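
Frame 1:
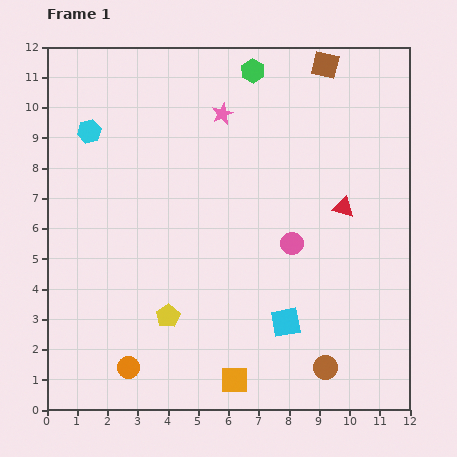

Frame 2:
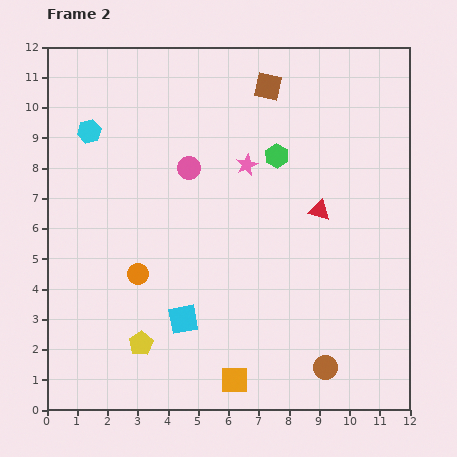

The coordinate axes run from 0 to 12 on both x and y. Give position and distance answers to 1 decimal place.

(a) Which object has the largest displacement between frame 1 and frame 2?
the pink circle

(moved 4.2; next 3.4)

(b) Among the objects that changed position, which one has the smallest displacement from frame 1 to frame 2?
the red triangle

(moved 0.8)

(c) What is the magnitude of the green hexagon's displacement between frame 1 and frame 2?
2.9

The green hexagon moved from (6.8, 11.2) to (7.6, 8.4), a distance of √(0.8² + 2.8²) ≈ 2.9.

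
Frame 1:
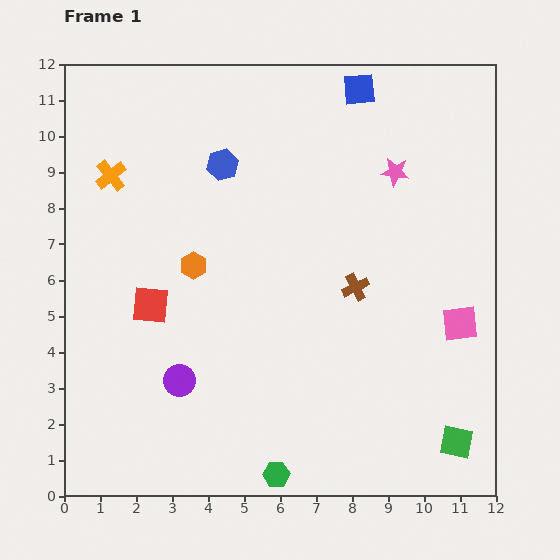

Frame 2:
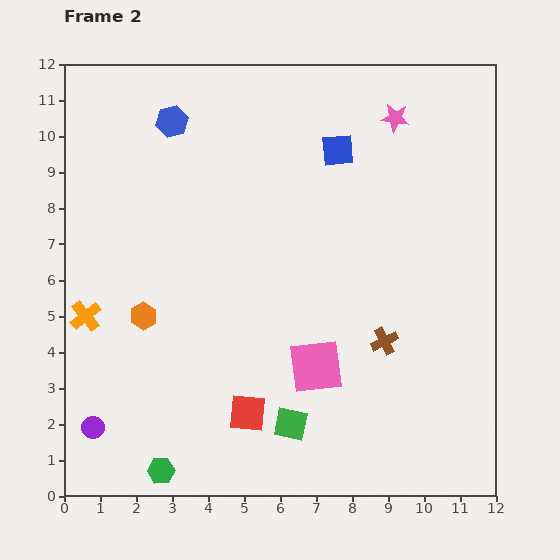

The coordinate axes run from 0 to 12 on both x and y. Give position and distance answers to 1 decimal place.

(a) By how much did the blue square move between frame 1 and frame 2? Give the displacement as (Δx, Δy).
(-0.6, -1.7)

The blue square was at (8.2, 11.3) in frame 1 and (7.6, 9.6) in frame 2.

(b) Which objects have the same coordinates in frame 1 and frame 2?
none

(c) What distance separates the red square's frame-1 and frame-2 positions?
4.0

The red square moved from (2.4, 5.3) to (5.1, 2.3), a distance of √(2.7² + 3.0²) ≈ 4.0.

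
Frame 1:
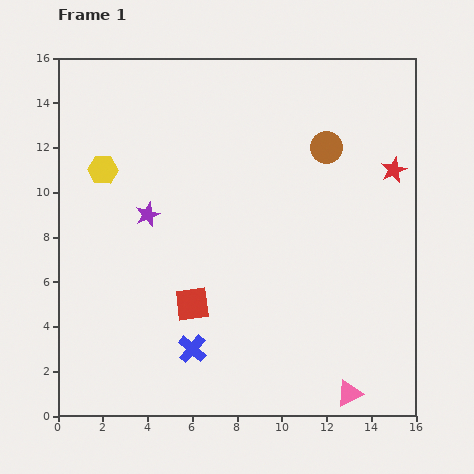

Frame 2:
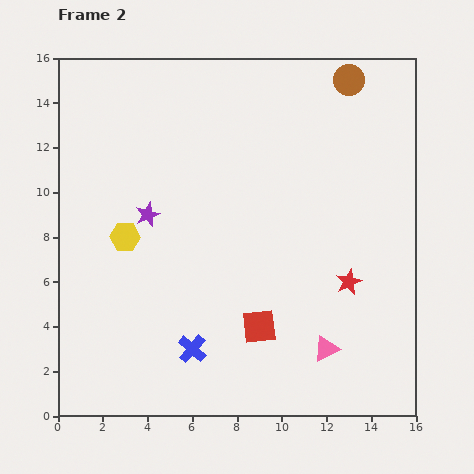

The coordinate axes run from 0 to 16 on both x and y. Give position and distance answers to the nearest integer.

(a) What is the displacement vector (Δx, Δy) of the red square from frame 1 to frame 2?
(3, -1)

The red square was at (6, 5) in frame 1 and (9, 4) in frame 2.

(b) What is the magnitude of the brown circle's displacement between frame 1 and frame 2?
3

The brown circle moved from (12, 12) to (13, 15), a distance of √(1² + 3²) ≈ 3.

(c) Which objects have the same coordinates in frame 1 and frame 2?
the purple star, the blue cross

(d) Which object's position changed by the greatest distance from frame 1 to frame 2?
the red star

(moved 5; next 3)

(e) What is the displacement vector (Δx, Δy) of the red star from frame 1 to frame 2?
(-2, -5)

The red star was at (15, 11) in frame 1 and (13, 6) in frame 2.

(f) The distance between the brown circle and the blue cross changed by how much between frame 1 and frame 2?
+3

Distance in frame 1: 11. Distance in frame 2: 14.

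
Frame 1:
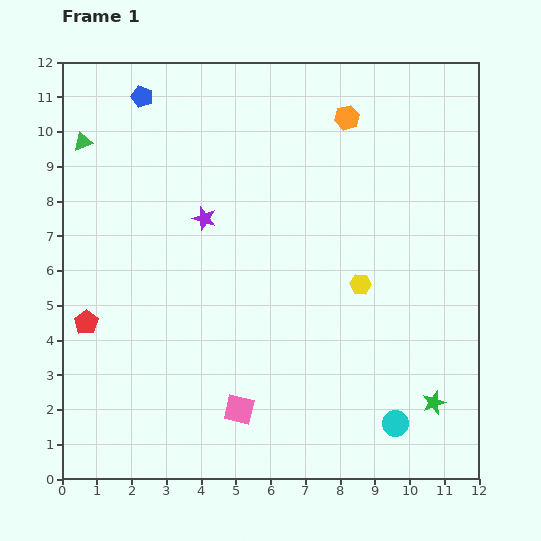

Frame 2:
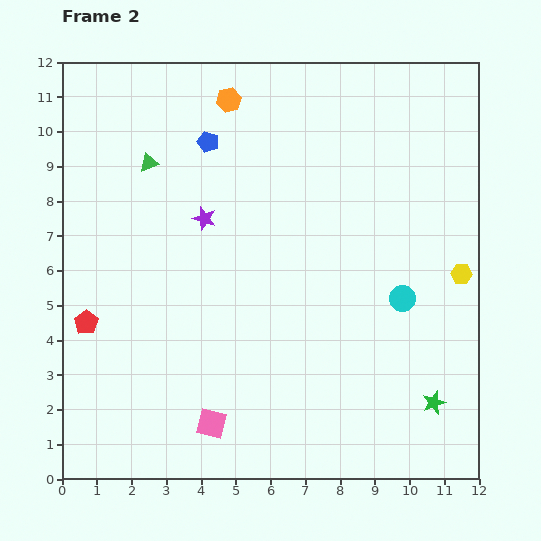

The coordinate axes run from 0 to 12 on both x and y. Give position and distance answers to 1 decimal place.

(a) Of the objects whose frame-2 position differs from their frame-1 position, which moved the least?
the pink square

(moved 0.9)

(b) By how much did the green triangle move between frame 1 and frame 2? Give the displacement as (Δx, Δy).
(1.9, -0.6)

The green triangle was at (0.6, 9.7) in frame 1 and (2.5, 9.1) in frame 2.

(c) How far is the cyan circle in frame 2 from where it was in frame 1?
3.6

The cyan circle moved from (9.6, 1.6) to (9.8, 5.2), a distance of √(0.2² + 3.6²) ≈ 3.6.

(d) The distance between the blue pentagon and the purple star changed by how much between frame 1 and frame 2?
-1.7

Distance in frame 1: 3.9. Distance in frame 2: 2.2.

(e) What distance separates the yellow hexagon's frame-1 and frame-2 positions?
2.9

The yellow hexagon moved from (8.6, 5.6) to (11.5, 5.9), a distance of √(2.9² + 0.3²) ≈ 2.9.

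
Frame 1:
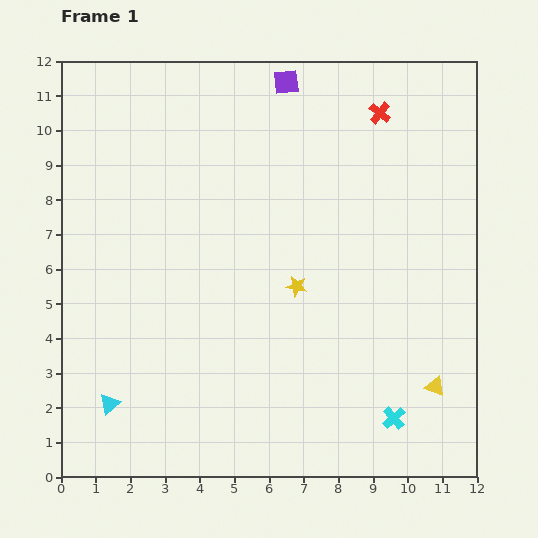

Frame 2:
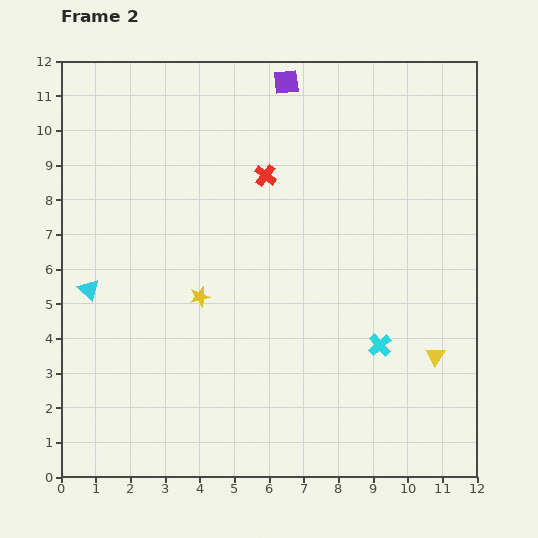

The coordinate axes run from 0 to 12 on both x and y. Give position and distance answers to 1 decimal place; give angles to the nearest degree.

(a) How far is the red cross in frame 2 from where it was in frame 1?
3.8

The red cross moved from (9.2, 10.5) to (5.9, 8.7), a distance of √(3.3² + 1.8²) ≈ 3.8.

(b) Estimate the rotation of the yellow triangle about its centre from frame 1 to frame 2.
43° clockwise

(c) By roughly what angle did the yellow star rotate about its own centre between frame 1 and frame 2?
24° counter-clockwise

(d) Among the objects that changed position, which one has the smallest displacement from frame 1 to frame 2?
the yellow triangle

(moved 0.9)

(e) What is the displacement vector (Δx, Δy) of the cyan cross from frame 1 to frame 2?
(-0.4, 2.1)

The cyan cross was at (9.6, 1.7) in frame 1 and (9.2, 3.8) in frame 2.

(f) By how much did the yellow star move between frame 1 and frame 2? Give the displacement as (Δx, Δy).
(-2.8, -0.3)

The yellow star was at (6.8, 5.5) in frame 1 and (4.0, 5.2) in frame 2.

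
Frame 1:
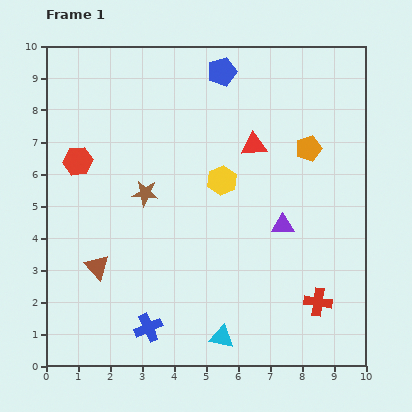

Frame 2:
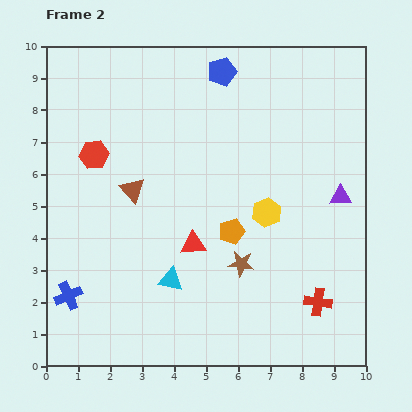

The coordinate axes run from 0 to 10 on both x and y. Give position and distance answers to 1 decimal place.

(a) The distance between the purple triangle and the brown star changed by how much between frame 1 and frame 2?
-0.7

Distance in frame 1: 4.4. Distance in frame 2: 3.7.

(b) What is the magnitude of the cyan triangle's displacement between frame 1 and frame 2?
2.4

The cyan triangle moved from (5.5, 0.9) to (3.9, 2.7), a distance of √(1.6² + 1.8²) ≈ 2.4.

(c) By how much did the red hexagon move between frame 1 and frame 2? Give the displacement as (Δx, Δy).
(0.5, 0.2)

The red hexagon was at (1.0, 6.4) in frame 1 and (1.5, 6.6) in frame 2.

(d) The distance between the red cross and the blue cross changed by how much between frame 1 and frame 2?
+2.4

Distance in frame 1: 5.4. Distance in frame 2: 7.8.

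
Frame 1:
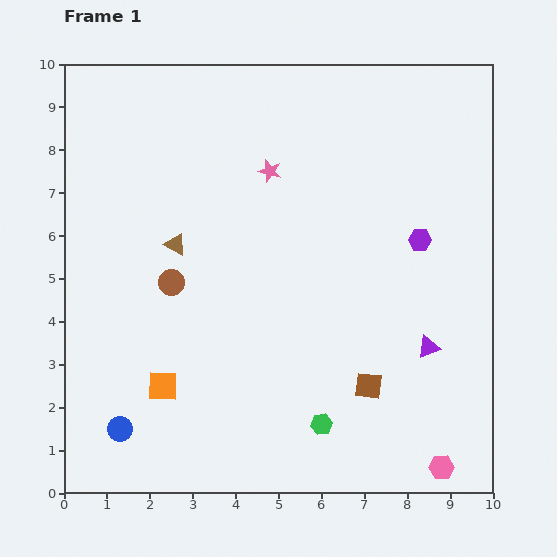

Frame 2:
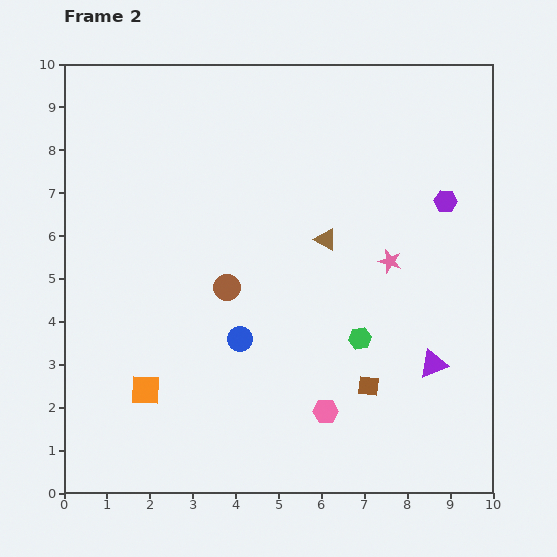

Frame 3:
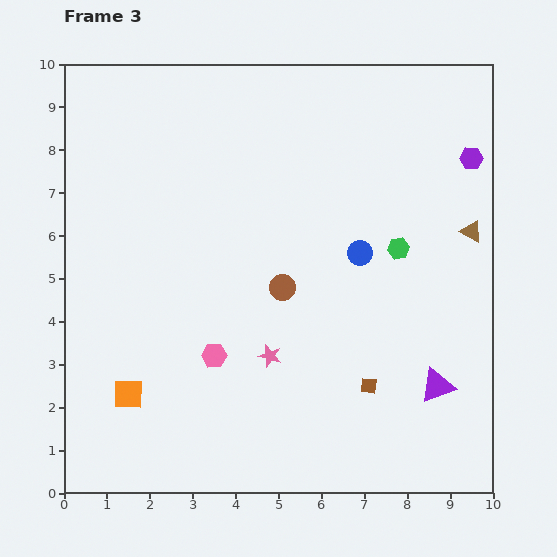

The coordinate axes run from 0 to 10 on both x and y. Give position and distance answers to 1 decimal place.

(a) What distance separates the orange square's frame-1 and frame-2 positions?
0.4

The orange square moved from (2.3, 2.5) to (1.9, 2.4), a distance of √(0.4² + 0.1²) ≈ 0.4.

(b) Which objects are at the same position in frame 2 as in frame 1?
the brown square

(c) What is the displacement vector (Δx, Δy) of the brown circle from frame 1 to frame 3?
(2.6, -0.1)

The brown circle was at (2.5, 4.9) in frame 1 and (5.1, 4.8) in frame 3.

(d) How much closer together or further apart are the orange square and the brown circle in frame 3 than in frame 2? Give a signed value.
+1.3

Distance in frame 2: 3.1. Distance in frame 3: 4.4.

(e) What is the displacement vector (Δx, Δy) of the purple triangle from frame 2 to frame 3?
(0.1, -0.5)

The purple triangle was at (8.6, 3.0) in frame 2 and (8.7, 2.5) in frame 3.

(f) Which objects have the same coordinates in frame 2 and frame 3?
the brown square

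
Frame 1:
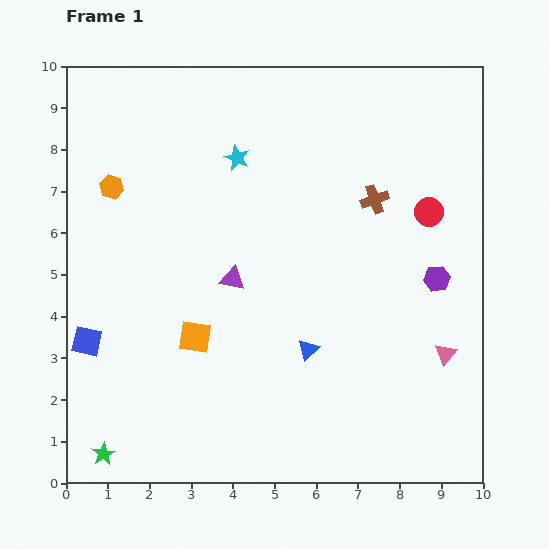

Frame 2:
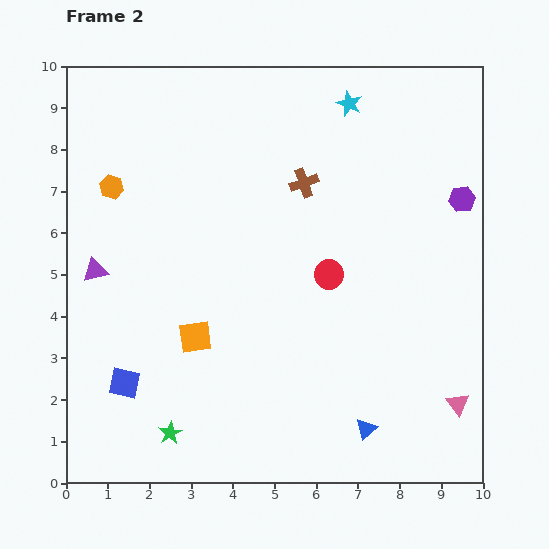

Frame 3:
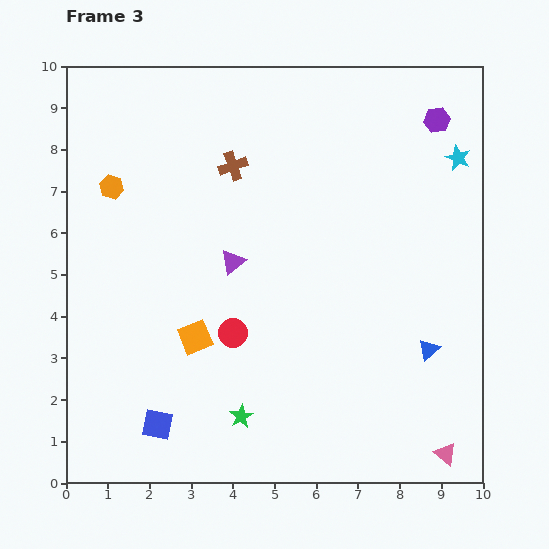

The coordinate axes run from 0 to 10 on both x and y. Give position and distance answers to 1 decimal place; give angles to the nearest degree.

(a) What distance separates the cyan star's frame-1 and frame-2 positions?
3.0

The cyan star moved from (4.1, 7.8) to (6.8, 9.1), a distance of √(2.7² + 1.3²) ≈ 3.0.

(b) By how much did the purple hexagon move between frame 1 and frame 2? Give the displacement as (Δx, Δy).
(0.6, 1.9)

The purple hexagon was at (8.9, 4.9) in frame 1 and (9.5, 6.8) in frame 2.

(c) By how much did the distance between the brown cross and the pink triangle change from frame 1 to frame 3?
+4.5

Distance in frame 1: 4.1. Distance in frame 3: 8.6.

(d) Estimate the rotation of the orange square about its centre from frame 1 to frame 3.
32° counter-clockwise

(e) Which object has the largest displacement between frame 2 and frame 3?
the purple triangle

(moved 3.3; next 2.9)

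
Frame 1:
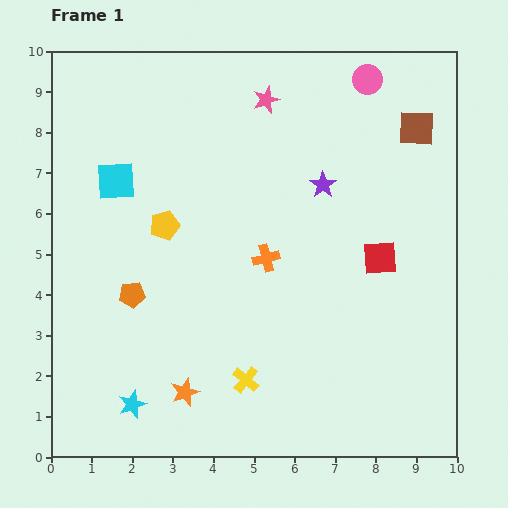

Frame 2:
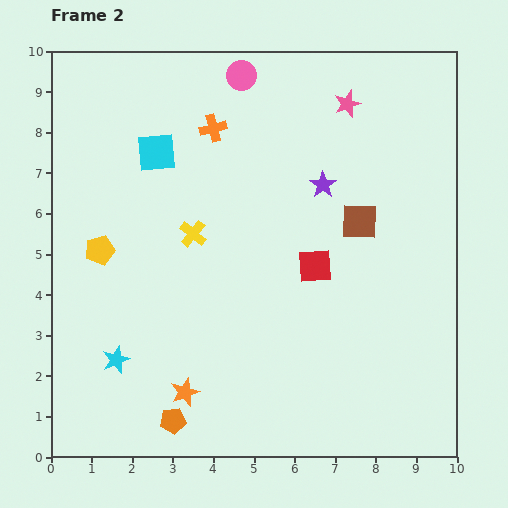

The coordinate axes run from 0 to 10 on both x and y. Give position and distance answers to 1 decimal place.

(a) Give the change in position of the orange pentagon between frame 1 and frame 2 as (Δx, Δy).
(1.0, -3.1)

The orange pentagon was at (2.0, 4.0) in frame 1 and (3.0, 0.9) in frame 2.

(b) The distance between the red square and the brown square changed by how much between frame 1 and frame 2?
-1.7

Distance in frame 1: 3.3. Distance in frame 2: 1.6.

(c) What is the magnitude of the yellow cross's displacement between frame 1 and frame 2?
3.8

The yellow cross moved from (4.8, 1.9) to (3.5, 5.5), a distance of √(1.3² + 3.6²) ≈ 3.8.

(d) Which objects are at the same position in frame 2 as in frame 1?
the purple star, the orange star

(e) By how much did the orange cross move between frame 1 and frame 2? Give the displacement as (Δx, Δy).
(-1.3, 3.2)

The orange cross was at (5.3, 4.9) in frame 1 and (4.0, 8.1) in frame 2.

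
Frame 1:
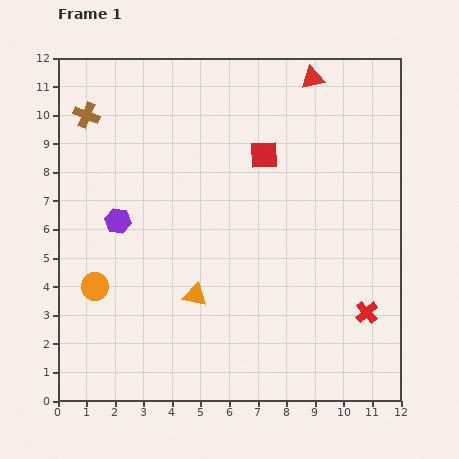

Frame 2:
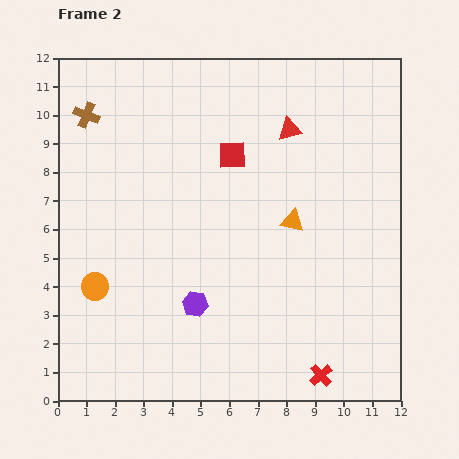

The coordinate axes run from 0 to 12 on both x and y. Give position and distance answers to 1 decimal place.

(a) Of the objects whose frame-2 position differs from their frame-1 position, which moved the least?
the red square

(moved 1.1)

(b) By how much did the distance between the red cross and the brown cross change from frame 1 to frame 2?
+0.2

Distance in frame 1: 12.0. Distance in frame 2: 12.2.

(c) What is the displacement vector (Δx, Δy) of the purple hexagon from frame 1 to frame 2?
(2.7, -2.9)

The purple hexagon was at (2.1, 6.3) in frame 1 and (4.8, 3.4) in frame 2.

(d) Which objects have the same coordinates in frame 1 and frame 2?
the brown cross, the orange circle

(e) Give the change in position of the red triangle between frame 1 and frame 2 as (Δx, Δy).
(-0.8, -1.8)

The red triangle was at (8.9, 11.3) in frame 1 and (8.1, 9.5) in frame 2.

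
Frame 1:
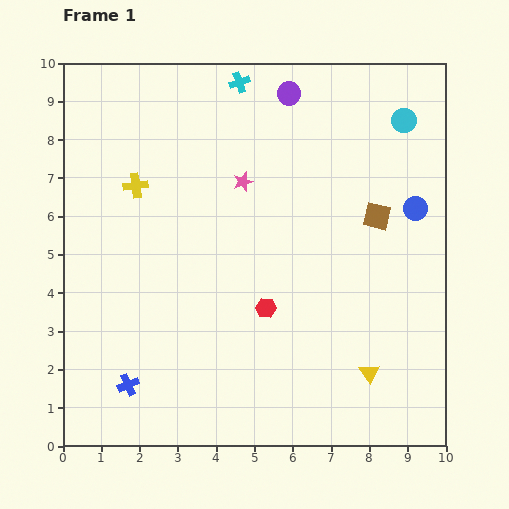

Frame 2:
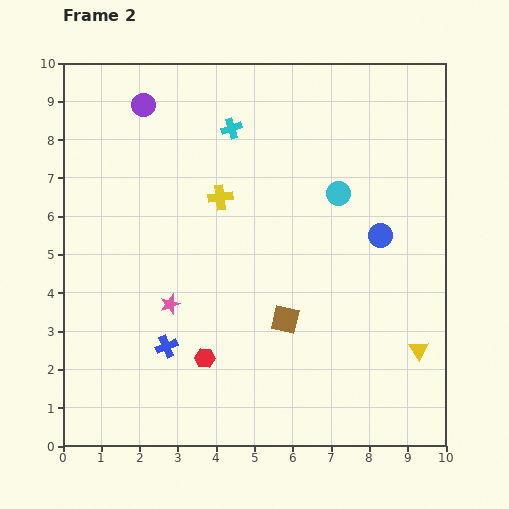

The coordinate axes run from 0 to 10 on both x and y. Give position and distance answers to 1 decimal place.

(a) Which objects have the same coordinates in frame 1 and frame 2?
none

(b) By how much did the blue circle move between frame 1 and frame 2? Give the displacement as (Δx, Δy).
(-0.9, -0.7)

The blue circle was at (9.2, 6.2) in frame 1 and (8.3, 5.5) in frame 2.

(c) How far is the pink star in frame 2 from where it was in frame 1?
3.7

The pink star moved from (4.7, 6.9) to (2.8, 3.7), a distance of √(1.9² + 3.2²) ≈ 3.7.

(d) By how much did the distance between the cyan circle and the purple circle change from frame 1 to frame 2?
+2.5

Distance in frame 1: 3.1. Distance in frame 2: 5.6.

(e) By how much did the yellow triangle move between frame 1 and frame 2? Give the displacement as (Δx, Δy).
(1.3, 0.6)

The yellow triangle was at (8.0, 1.9) in frame 1 and (9.3, 2.5) in frame 2.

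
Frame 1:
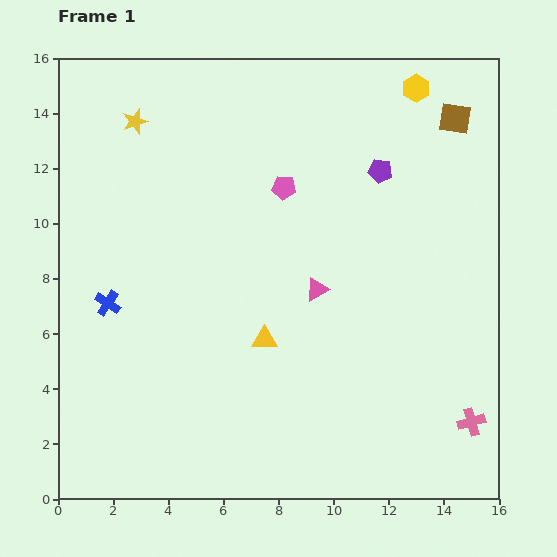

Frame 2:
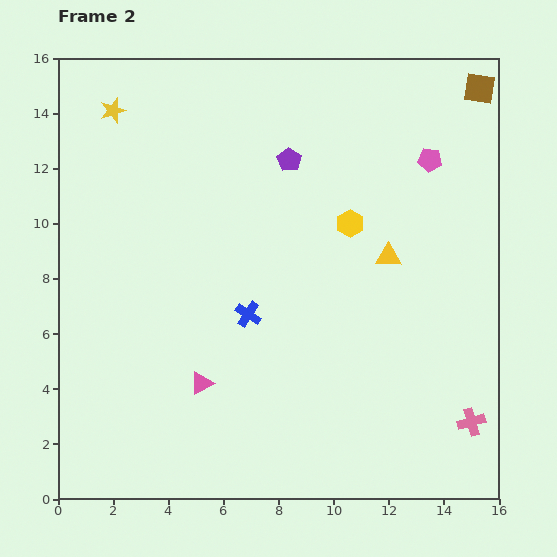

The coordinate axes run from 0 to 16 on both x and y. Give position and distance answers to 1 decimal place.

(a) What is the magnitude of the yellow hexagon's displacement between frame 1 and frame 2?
5.5

The yellow hexagon moved from (13.0, 14.9) to (10.6, 10.0), a distance of √(2.4² + 4.9²) ≈ 5.5.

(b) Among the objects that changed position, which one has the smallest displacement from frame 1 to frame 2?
the yellow star

(moved 0.9)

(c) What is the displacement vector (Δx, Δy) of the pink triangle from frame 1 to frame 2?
(-4.2, -3.4)

The pink triangle was at (9.4, 7.6) in frame 1 and (5.2, 4.2) in frame 2.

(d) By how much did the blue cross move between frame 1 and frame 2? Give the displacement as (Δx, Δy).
(5.1, -0.4)

The blue cross was at (1.8, 7.1) in frame 1 and (6.9, 6.7) in frame 2.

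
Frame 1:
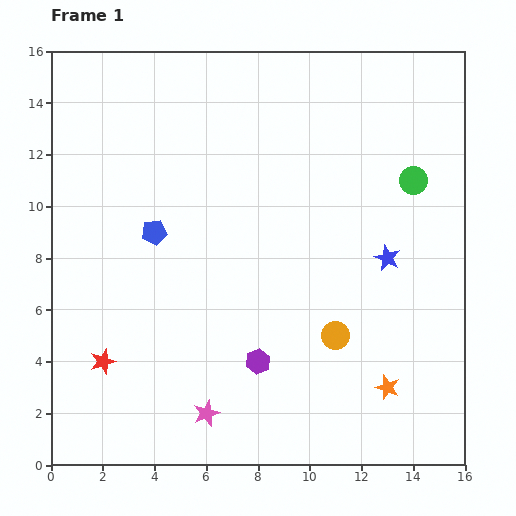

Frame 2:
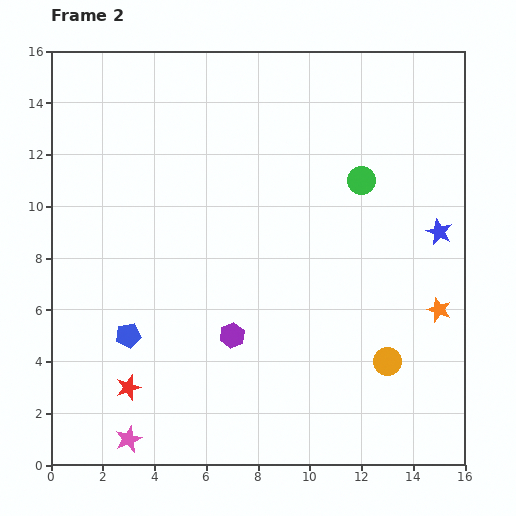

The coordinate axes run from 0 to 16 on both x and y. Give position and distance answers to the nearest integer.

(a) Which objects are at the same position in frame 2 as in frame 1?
none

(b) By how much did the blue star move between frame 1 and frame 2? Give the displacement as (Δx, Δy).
(2, 1)

The blue star was at (13, 8) in frame 1 and (15, 9) in frame 2.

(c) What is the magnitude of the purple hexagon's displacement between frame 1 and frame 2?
1

The purple hexagon moved from (8, 4) to (7, 5), a distance of √(1² + 1²) ≈ 1.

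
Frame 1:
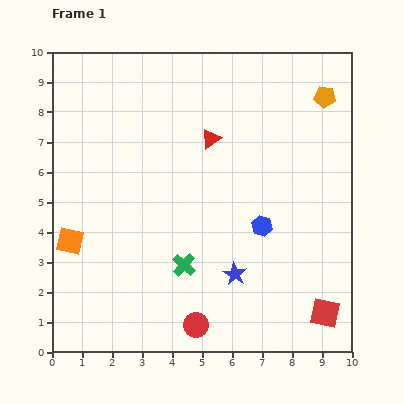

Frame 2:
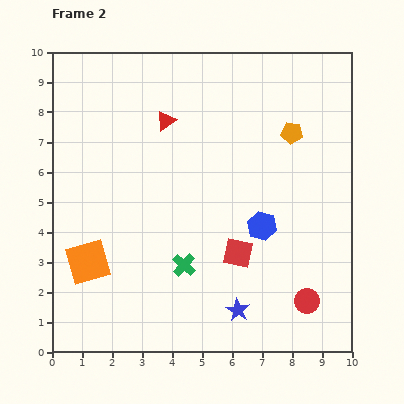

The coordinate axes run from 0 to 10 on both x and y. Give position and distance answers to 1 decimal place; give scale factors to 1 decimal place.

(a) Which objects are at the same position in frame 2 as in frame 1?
the blue hexagon, the green cross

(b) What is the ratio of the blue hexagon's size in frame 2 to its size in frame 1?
1.4×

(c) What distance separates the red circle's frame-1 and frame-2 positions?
3.8

The red circle moved from (4.8, 0.9) to (8.5, 1.7), a distance of √(3.7² + 0.8²) ≈ 3.8.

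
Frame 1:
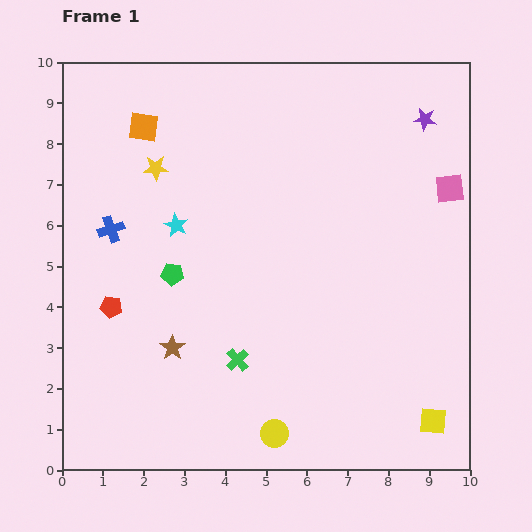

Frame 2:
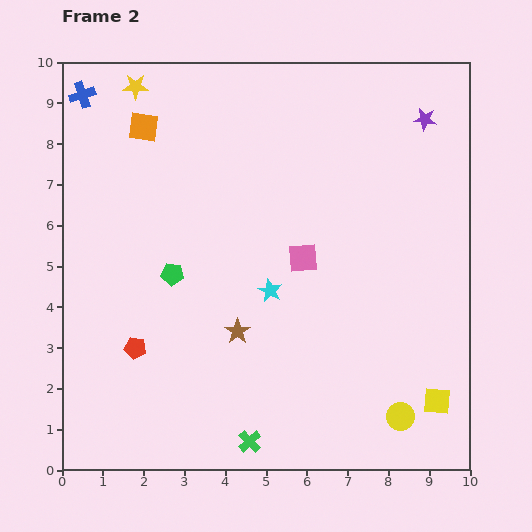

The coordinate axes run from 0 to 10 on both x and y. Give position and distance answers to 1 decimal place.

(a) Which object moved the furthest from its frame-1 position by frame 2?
the pink square

(moved 4.0; next 3.4)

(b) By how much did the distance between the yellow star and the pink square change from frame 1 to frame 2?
-1.3

Distance in frame 1: 7.2. Distance in frame 2: 5.9.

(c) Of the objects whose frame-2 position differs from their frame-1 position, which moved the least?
the yellow square

(moved 0.5)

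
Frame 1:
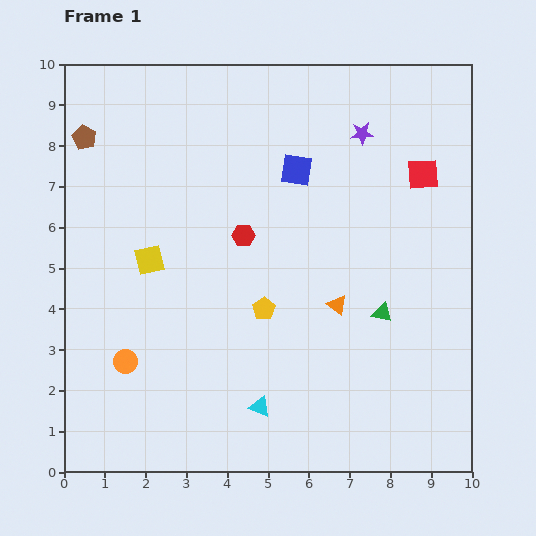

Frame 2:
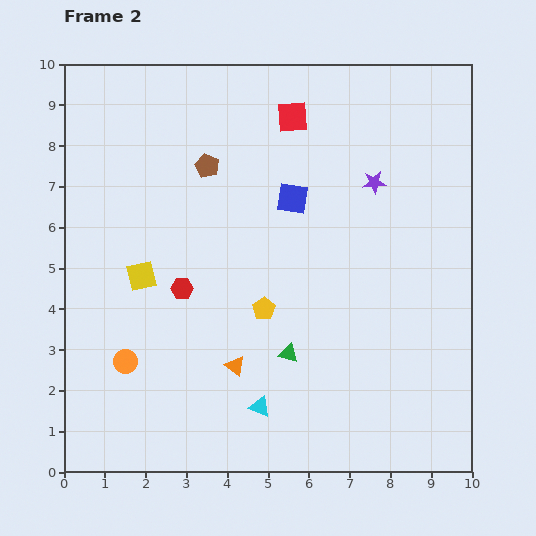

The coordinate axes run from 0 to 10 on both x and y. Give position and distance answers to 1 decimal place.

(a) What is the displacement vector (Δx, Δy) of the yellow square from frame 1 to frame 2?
(-0.2, -0.4)

The yellow square was at (2.1, 5.2) in frame 1 and (1.9, 4.8) in frame 2.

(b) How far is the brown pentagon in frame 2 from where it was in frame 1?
3.1

The brown pentagon moved from (0.5, 8.2) to (3.5, 7.5), a distance of √(3.0² + 0.7²) ≈ 3.1.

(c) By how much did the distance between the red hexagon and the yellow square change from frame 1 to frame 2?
-1.4

Distance in frame 1: 2.4. Distance in frame 2: 1.0.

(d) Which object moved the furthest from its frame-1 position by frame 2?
the red square

(moved 3.5; next 3.1)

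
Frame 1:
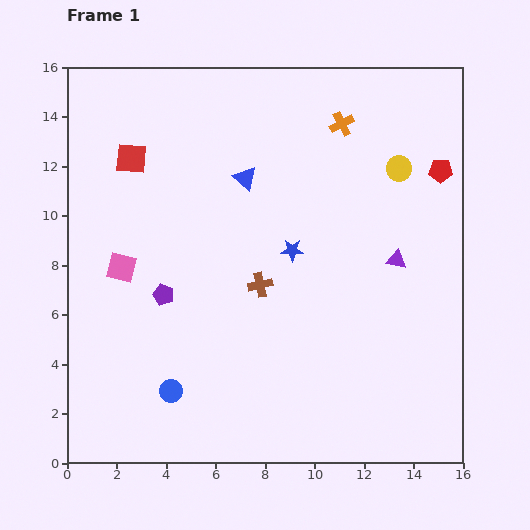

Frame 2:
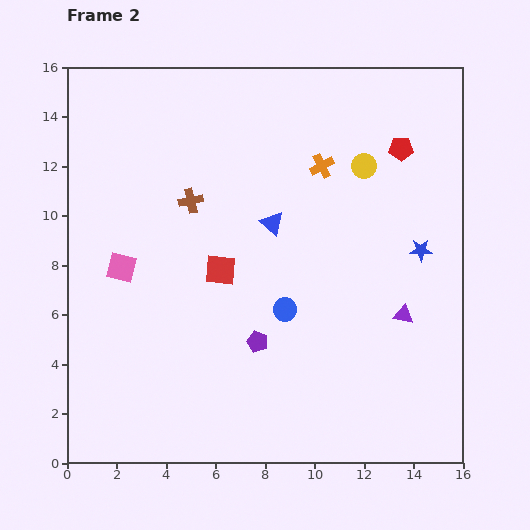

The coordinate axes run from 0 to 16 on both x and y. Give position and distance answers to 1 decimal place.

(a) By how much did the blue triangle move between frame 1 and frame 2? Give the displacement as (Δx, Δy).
(1.1, -1.8)

The blue triangle was at (7.2, 11.5) in frame 1 and (8.3, 9.7) in frame 2.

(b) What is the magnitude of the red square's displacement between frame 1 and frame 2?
5.8

The red square moved from (2.6, 12.3) to (6.2, 7.8), a distance of √(3.6² + 4.5²) ≈ 5.8.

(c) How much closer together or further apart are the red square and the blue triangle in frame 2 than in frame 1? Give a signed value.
-1.9

Distance in frame 1: 4.7. Distance in frame 2: 2.8.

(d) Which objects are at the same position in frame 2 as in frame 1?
the pink square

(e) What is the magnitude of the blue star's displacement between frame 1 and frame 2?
5.2

The blue star moved from (9.1, 8.6) to (14.3, 8.6), a distance of √(5.2² + 0.0²) ≈ 5.2.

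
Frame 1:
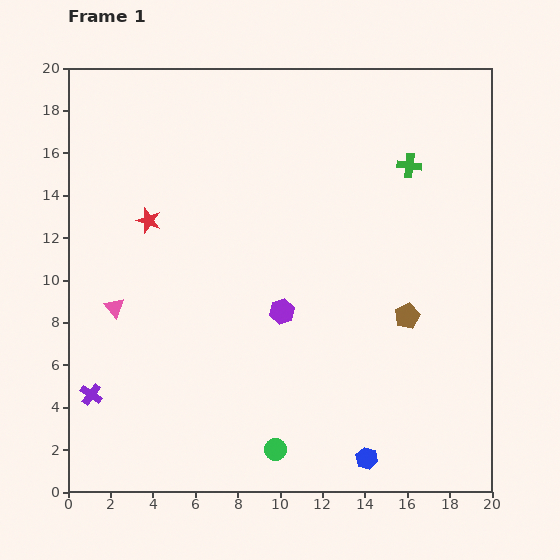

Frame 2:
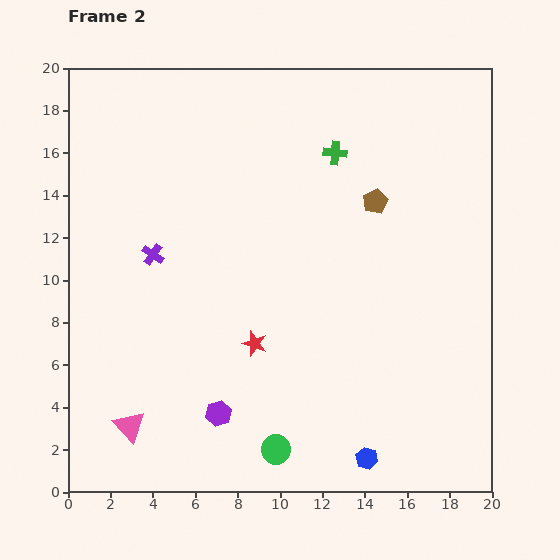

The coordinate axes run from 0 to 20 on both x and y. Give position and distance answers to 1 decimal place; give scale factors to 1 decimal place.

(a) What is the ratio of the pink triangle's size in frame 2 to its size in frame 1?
1.6×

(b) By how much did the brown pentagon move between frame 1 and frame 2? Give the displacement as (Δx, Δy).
(-1.5, 5.4)

The brown pentagon was at (16.0, 8.3) in frame 1 and (14.5, 13.7) in frame 2.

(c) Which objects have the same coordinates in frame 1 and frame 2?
the blue hexagon, the green circle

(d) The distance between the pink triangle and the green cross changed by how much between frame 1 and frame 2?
+0.7

Distance in frame 1: 15.4. Distance in frame 2: 16.1.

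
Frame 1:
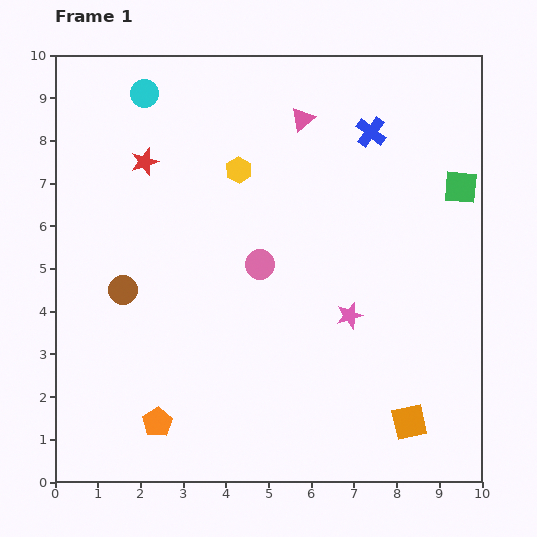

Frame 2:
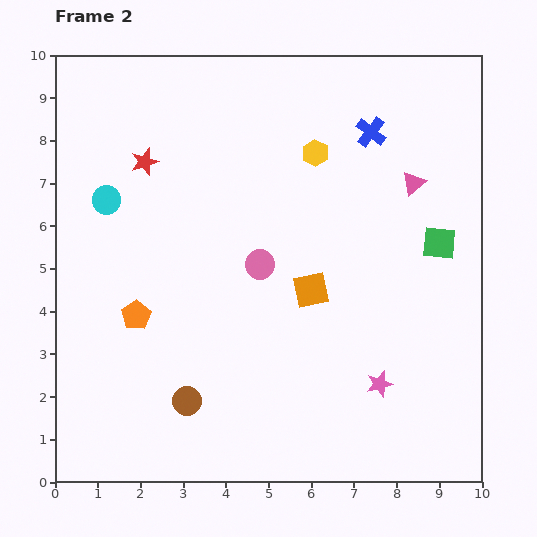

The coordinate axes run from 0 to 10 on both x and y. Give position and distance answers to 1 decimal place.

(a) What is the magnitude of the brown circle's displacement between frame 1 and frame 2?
3.0

The brown circle moved from (1.6, 4.5) to (3.1, 1.9), a distance of √(1.5² + 2.6²) ≈ 3.0.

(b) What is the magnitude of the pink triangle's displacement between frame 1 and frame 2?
3.0

The pink triangle moved from (5.8, 8.5) to (8.4, 7.0), a distance of √(2.6² + 1.5²) ≈ 3.0.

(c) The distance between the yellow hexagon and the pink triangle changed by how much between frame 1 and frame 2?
+0.5

Distance in frame 1: 1.9. Distance in frame 2: 2.4.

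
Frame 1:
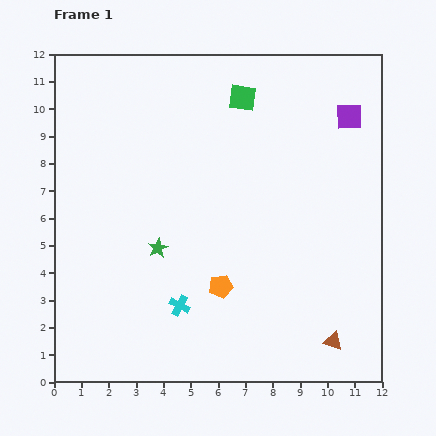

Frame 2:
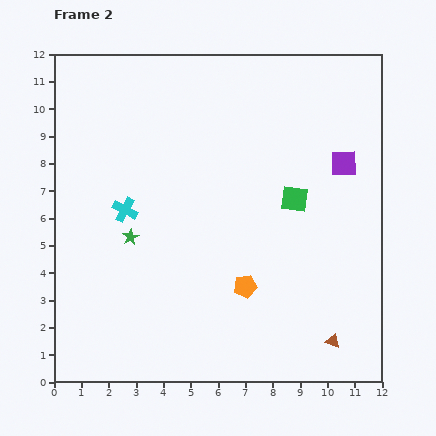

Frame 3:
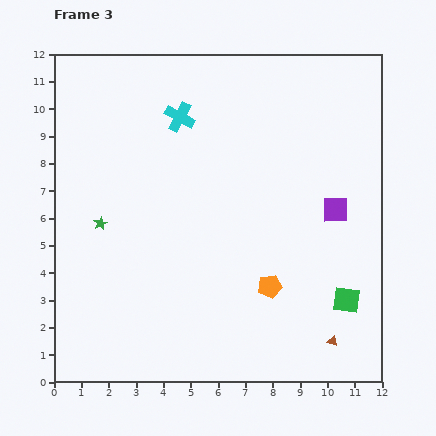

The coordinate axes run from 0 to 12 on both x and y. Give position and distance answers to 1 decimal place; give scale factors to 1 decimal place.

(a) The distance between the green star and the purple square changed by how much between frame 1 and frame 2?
-0.2

Distance in frame 1: 8.5. Distance in frame 2: 8.3.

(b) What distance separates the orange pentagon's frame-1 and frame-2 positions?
0.9

The orange pentagon moved from (6.1, 3.5) to (7.0, 3.5), a distance of √(0.9² + 0.0²) ≈ 0.9.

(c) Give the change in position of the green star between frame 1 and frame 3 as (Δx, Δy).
(-2.1, 0.9)

The green star was at (3.8, 4.9) in frame 1 and (1.7, 5.8) in frame 3.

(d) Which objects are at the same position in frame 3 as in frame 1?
the brown triangle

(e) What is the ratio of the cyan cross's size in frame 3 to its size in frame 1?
1.5×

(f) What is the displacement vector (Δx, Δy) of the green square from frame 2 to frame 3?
(1.9, -3.7)

The green square was at (8.8, 6.7) in frame 2 and (10.7, 3.0) in frame 3.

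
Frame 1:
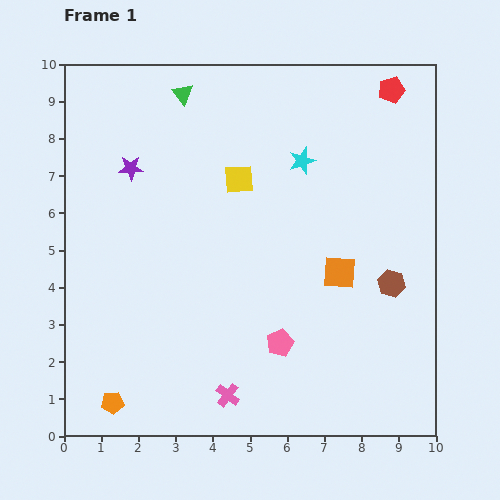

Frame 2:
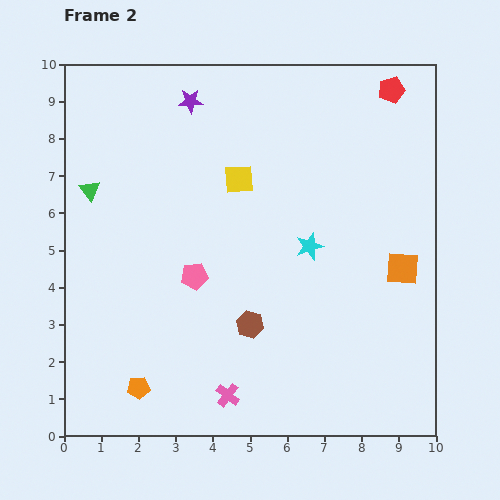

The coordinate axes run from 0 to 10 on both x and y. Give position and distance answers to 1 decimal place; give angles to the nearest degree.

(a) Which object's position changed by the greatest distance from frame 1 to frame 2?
the brown hexagon

(moved 4.0; next 3.6)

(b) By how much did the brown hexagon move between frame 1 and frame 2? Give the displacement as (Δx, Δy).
(-3.8, -1.1)

The brown hexagon was at (8.8, 4.1) in frame 1 and (5.0, 3.0) in frame 2.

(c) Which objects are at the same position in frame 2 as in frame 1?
the red pentagon, the yellow square, the pink cross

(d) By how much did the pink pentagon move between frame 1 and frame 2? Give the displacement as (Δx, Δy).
(-2.3, 1.8)

The pink pentagon was at (5.8, 2.5) in frame 1 and (3.5, 4.3) in frame 2.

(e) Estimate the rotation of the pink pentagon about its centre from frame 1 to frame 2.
17° clockwise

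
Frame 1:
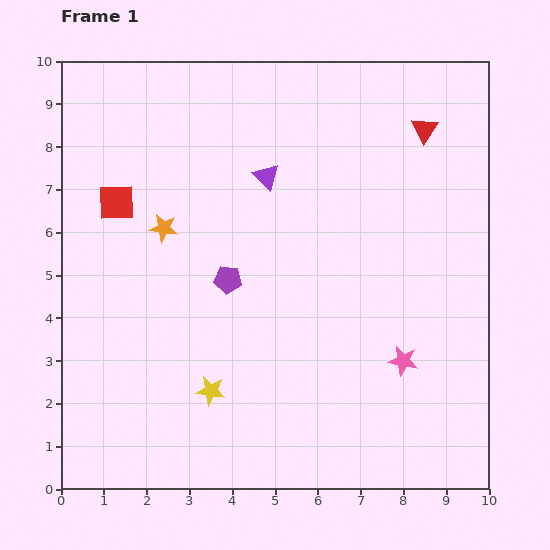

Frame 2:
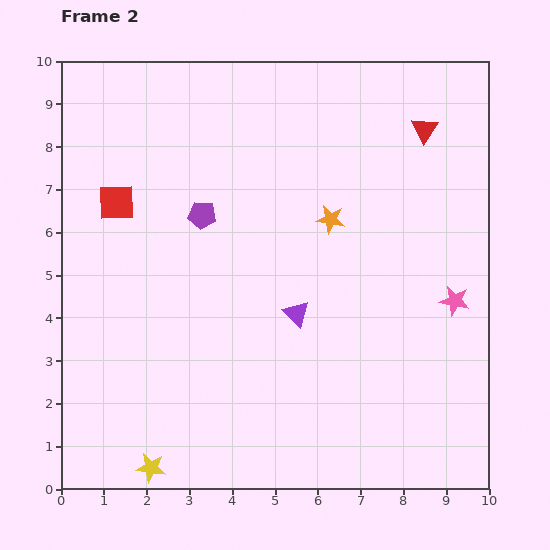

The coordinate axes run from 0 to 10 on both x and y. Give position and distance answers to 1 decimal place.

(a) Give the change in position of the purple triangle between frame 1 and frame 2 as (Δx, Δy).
(0.7, -3.2)

The purple triangle was at (4.8, 7.3) in frame 1 and (5.5, 4.1) in frame 2.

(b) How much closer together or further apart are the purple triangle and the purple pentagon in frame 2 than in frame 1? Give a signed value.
+0.6

Distance in frame 1: 2.6. Distance in frame 2: 3.2.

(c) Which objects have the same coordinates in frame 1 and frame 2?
the red square, the red triangle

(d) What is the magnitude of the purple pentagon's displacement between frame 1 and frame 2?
1.6

The purple pentagon moved from (3.9, 4.9) to (3.3, 6.4), a distance of √(0.6² + 1.5²) ≈ 1.6.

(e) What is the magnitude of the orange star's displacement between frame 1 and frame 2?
3.9

The orange star moved from (2.4, 6.1) to (6.3, 6.3), a distance of √(3.9² + 0.2²) ≈ 3.9.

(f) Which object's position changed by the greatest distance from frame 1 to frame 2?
the orange star

(moved 3.9; next 3.3)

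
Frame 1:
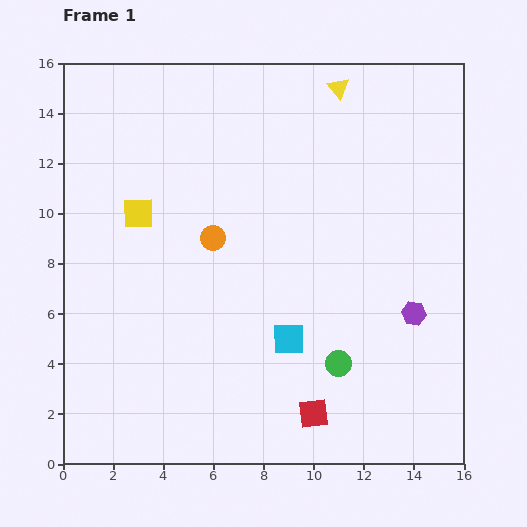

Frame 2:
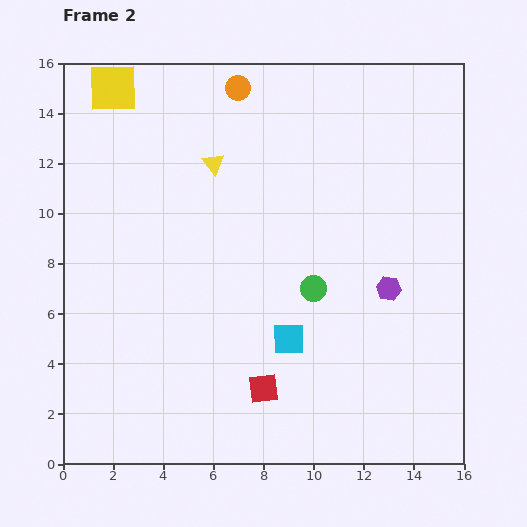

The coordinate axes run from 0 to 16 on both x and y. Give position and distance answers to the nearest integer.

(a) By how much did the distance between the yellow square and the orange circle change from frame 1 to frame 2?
+2

Distance in frame 1: 3. Distance in frame 2: 5.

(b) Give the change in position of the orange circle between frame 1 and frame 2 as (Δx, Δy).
(1, 6)

The orange circle was at (6, 9) in frame 1 and (7, 15) in frame 2.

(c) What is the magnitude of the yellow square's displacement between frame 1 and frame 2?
5

The yellow square moved from (3, 10) to (2, 15), a distance of √(1² + 5²) ≈ 5.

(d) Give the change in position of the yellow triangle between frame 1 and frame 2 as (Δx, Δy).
(-5, -3)

The yellow triangle was at (11, 15) in frame 1 and (6, 12) in frame 2.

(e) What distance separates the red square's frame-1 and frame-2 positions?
2

The red square moved from (10, 2) to (8, 3), a distance of √(2² + 1²) ≈ 2.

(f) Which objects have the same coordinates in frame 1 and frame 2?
the cyan square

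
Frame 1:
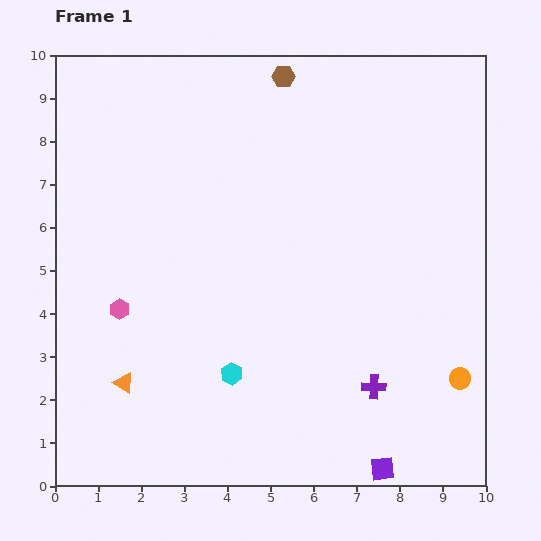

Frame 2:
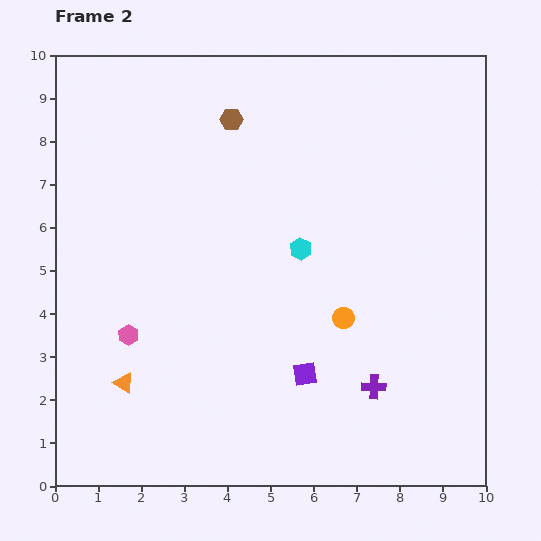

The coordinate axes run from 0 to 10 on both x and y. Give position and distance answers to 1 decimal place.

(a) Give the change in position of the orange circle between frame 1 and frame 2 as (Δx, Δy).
(-2.7, 1.4)

The orange circle was at (9.4, 2.5) in frame 1 and (6.7, 3.9) in frame 2.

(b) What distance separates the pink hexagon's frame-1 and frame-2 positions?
0.6

The pink hexagon moved from (1.5, 4.1) to (1.7, 3.5), a distance of √(0.2² + 0.6²) ≈ 0.6.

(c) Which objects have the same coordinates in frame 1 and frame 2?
the purple cross, the orange triangle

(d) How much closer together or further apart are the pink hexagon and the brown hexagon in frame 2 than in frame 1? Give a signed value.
-1.1

Distance in frame 1: 6.6. Distance in frame 2: 5.5.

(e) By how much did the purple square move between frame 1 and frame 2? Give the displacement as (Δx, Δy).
(-1.8, 2.2)

The purple square was at (7.6, 0.4) in frame 1 and (5.8, 2.6) in frame 2.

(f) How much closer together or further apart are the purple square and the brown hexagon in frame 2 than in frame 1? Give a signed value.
-3.3

Distance in frame 1: 9.4. Distance in frame 2: 6.1.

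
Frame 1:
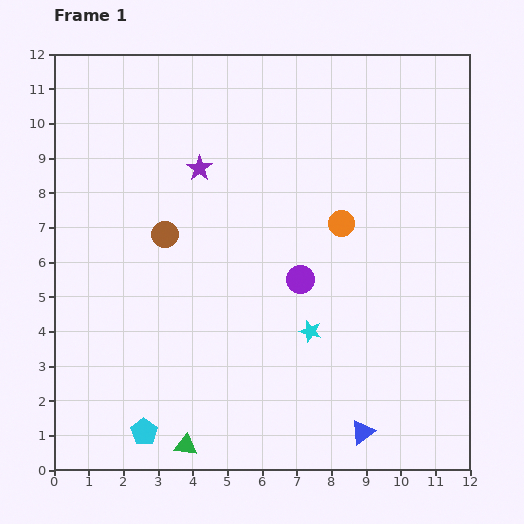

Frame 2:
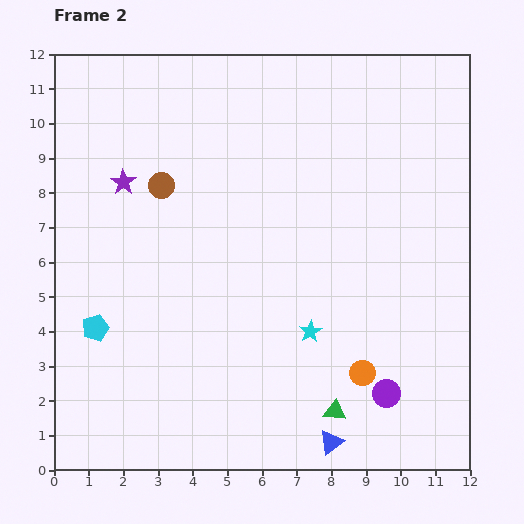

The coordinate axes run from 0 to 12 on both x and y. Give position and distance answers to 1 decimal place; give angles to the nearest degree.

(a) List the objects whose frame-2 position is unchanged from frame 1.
the cyan star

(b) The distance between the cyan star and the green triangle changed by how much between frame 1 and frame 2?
-2.5

Distance in frame 1: 4.9. Distance in frame 2: 2.4.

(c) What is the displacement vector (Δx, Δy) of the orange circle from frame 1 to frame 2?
(0.6, -4.3)

The orange circle was at (8.3, 7.1) in frame 1 and (8.9, 2.8) in frame 2.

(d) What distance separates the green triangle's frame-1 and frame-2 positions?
4.4

The green triangle moved from (3.8, 0.7) to (8.1, 1.7), a distance of √(4.3² + 1.0²) ≈ 4.4.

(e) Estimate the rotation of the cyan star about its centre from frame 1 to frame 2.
25° clockwise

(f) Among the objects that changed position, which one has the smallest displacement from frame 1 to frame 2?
the blue triangle

(moved 0.9)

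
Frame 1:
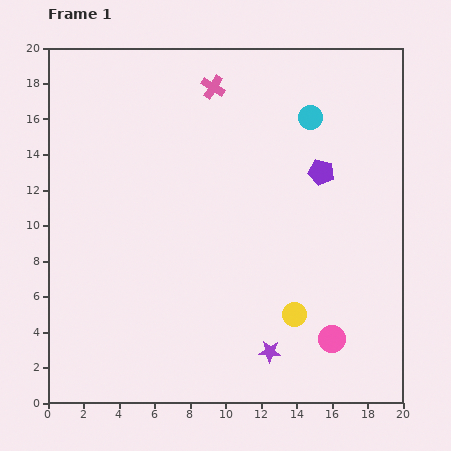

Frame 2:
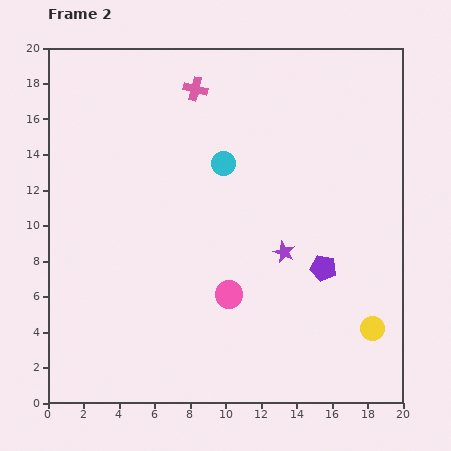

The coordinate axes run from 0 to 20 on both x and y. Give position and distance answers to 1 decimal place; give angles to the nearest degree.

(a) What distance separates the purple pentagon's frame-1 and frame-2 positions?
5.4

The purple pentagon moved from (15.4, 13.0) to (15.5, 7.6), a distance of √(0.1² + 5.4²) ≈ 5.4.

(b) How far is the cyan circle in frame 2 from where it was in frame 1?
5.5

The cyan circle moved from (14.8, 16.1) to (9.9, 13.5), a distance of √(4.9² + 2.6²) ≈ 5.5.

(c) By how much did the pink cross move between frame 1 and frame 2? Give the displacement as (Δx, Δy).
(-1.0, -0.1)

The pink cross was at (9.3, 17.8) in frame 1 and (8.3, 17.7) in frame 2.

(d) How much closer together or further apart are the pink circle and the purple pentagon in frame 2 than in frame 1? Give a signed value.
-3.9

Distance in frame 1: 9.4. Distance in frame 2: 5.5.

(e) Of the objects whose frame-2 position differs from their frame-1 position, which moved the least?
the pink cross

(moved 1.0)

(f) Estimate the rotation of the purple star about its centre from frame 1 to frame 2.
21° clockwise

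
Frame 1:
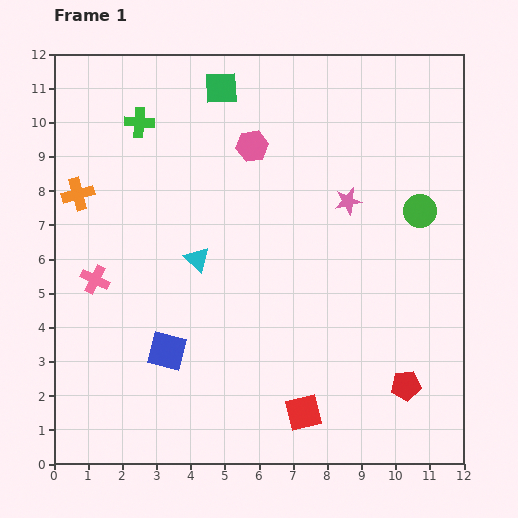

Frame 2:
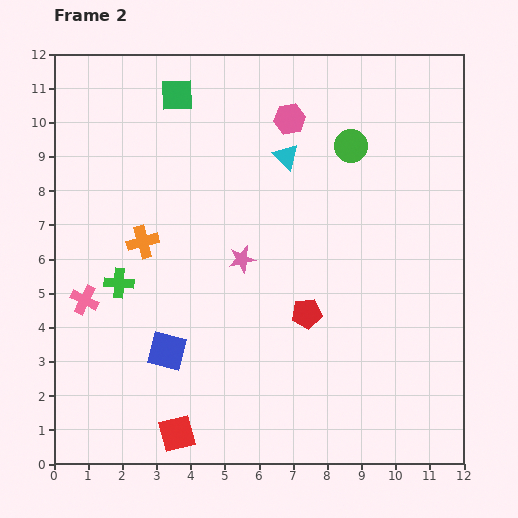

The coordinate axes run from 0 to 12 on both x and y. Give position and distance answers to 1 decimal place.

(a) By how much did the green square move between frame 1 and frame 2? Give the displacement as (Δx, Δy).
(-1.3, -0.2)

The green square was at (4.9, 11.0) in frame 1 and (3.6, 10.8) in frame 2.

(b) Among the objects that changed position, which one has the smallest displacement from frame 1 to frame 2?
the pink cross

(moved 0.7)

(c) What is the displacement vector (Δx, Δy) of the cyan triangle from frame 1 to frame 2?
(2.6, 3.0)

The cyan triangle was at (4.2, 6.0) in frame 1 and (6.8, 9.0) in frame 2.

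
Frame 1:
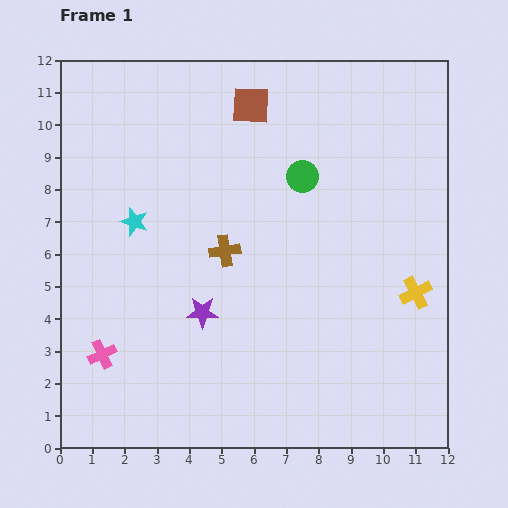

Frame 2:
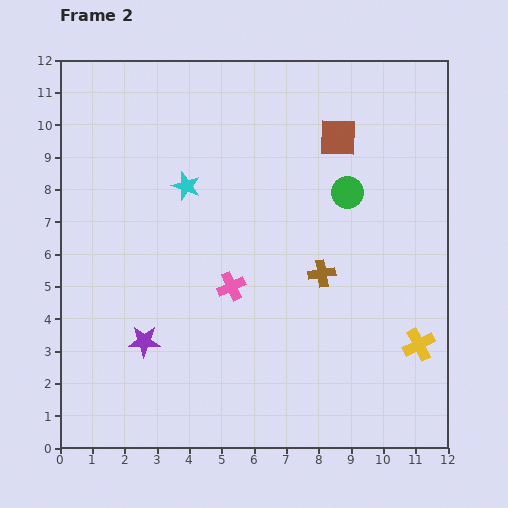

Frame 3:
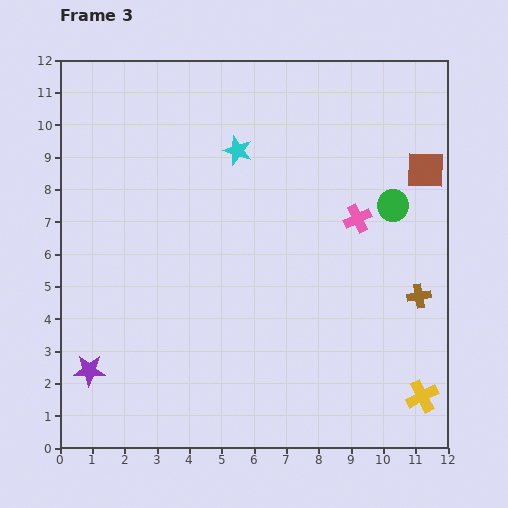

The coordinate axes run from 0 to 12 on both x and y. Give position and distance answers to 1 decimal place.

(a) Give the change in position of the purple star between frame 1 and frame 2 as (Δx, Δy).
(-1.8, -0.9)

The purple star was at (4.4, 4.2) in frame 1 and (2.6, 3.3) in frame 2.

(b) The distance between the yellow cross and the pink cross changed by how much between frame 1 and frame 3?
-4.0

Distance in frame 1: 9.9. Distance in frame 3: 5.9.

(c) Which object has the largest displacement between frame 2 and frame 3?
the pink cross

(moved 4.4; next 3.1)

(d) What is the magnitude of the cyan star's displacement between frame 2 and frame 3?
1.9

The cyan star moved from (3.9, 8.1) to (5.5, 9.2), a distance of √(1.6² + 1.1²) ≈ 1.9.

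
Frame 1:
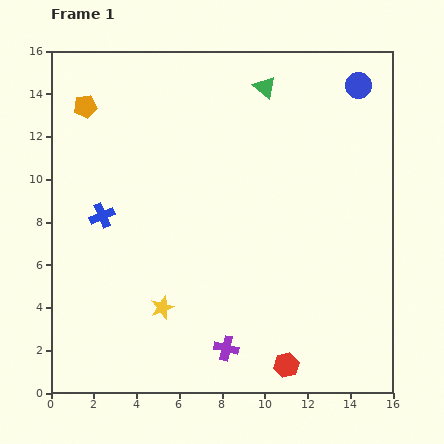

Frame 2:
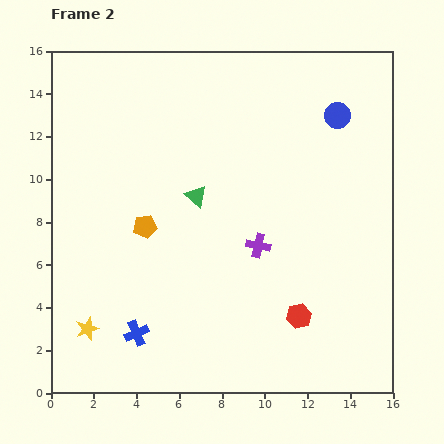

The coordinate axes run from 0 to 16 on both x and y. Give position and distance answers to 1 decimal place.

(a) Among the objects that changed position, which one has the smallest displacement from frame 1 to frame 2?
the blue circle

(moved 1.7)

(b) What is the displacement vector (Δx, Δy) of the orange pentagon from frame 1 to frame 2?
(2.8, -5.6)

The orange pentagon was at (1.6, 13.4) in frame 1 and (4.4, 7.8) in frame 2.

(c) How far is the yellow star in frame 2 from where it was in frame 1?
3.6

The yellow star moved from (5.2, 4.0) to (1.7, 3.0), a distance of √(3.5² + 1.0²) ≈ 3.6.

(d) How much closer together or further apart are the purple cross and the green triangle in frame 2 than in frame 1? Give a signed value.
-8.6

Distance in frame 1: 12.3. Distance in frame 2: 3.7.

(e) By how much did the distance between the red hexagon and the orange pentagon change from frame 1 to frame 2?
-7.0

Distance in frame 1: 15.3. Distance in frame 2: 8.3.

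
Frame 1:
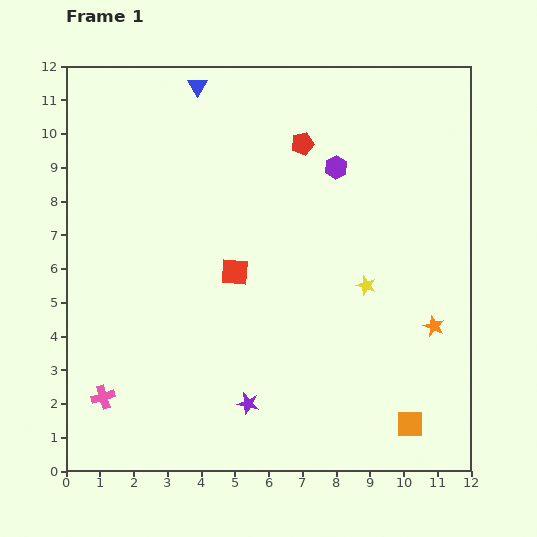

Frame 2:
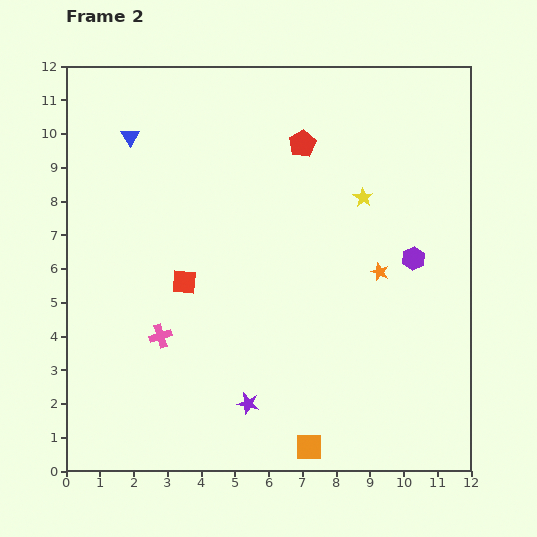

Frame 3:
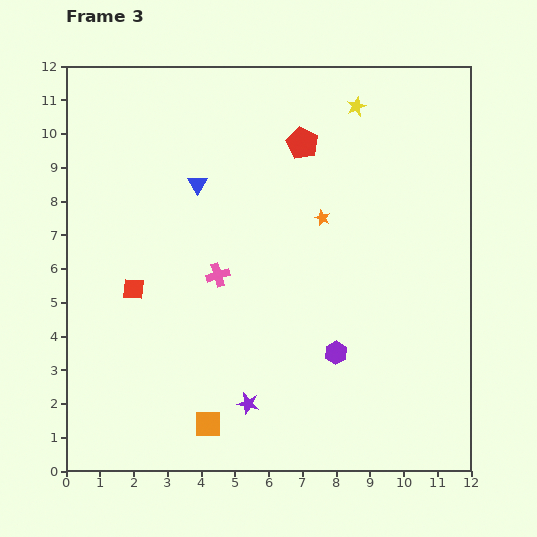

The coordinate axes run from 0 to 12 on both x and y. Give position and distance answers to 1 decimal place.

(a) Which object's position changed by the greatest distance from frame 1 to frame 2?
the purple hexagon

(moved 3.5; next 3.1)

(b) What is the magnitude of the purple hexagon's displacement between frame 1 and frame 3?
5.5

The purple hexagon moved from (8.0, 9.0) to (8.0, 3.5), a distance of √(0.0² + 5.5²) ≈ 5.5.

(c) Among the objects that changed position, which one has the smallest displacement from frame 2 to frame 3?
the red square

(moved 1.5)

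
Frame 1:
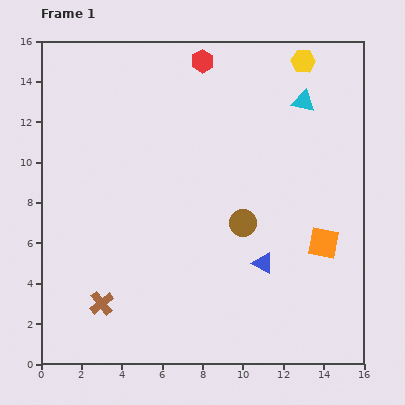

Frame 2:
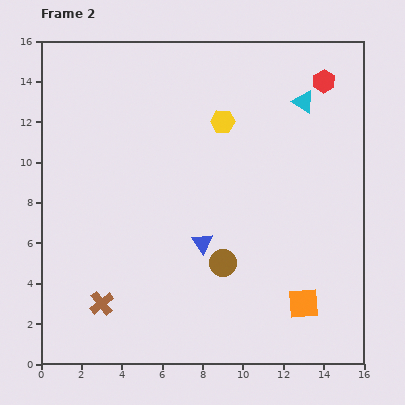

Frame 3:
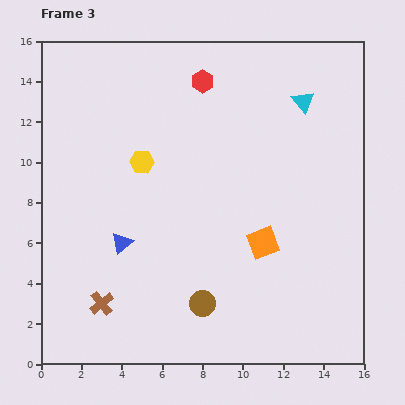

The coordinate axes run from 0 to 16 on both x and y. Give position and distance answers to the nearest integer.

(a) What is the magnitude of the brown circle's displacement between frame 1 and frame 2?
2

The brown circle moved from (10, 7) to (9, 5), a distance of √(1² + 2²) ≈ 2.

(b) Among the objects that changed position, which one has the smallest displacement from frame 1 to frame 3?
the red hexagon

(moved 1)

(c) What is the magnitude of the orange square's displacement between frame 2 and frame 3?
4

The orange square moved from (13, 3) to (11, 6), a distance of √(2² + 3²) ≈ 4.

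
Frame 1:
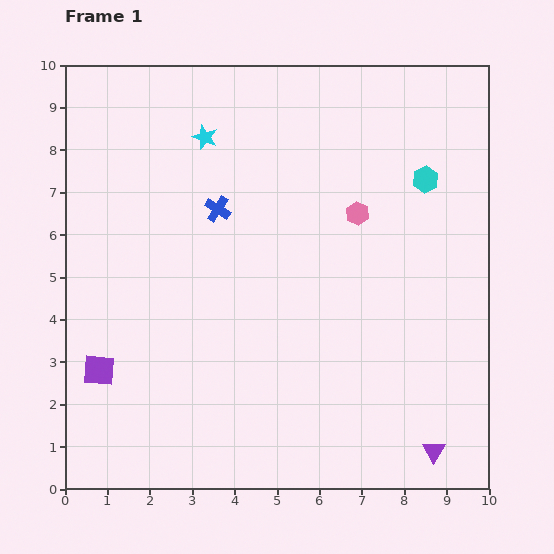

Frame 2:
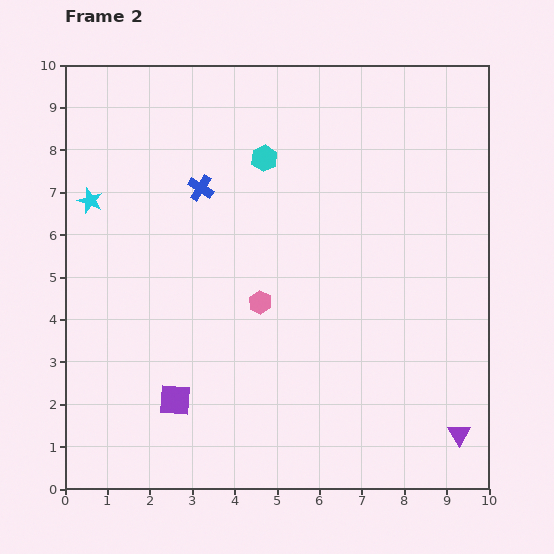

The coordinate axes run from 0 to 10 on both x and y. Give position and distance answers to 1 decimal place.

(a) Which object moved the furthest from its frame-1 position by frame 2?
the cyan hexagon

(moved 3.8; next 3.1)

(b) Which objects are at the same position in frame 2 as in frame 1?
none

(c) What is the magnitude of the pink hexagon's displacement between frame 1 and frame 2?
3.1

The pink hexagon moved from (6.9, 6.5) to (4.6, 4.4), a distance of √(2.3² + 2.1²) ≈ 3.1.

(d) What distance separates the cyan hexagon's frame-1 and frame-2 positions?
3.8

The cyan hexagon moved from (8.5, 7.3) to (4.7, 7.8), a distance of √(3.8² + 0.5²) ≈ 3.8.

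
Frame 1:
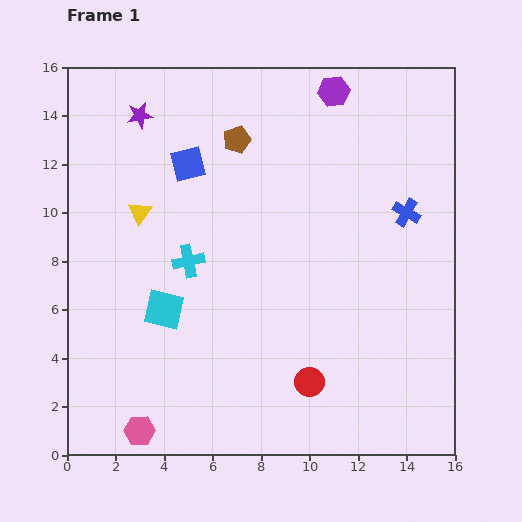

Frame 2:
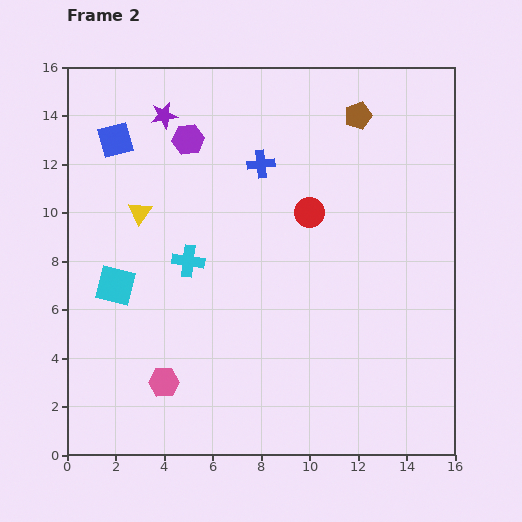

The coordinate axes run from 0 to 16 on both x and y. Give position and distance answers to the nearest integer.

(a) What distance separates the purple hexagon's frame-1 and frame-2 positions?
6

The purple hexagon moved from (11, 15) to (5, 13), a distance of √(6² + 2²) ≈ 6.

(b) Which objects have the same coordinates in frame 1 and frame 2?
the yellow triangle, the cyan cross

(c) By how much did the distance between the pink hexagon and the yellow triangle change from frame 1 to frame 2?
-2

Distance in frame 1: 9. Distance in frame 2: 7.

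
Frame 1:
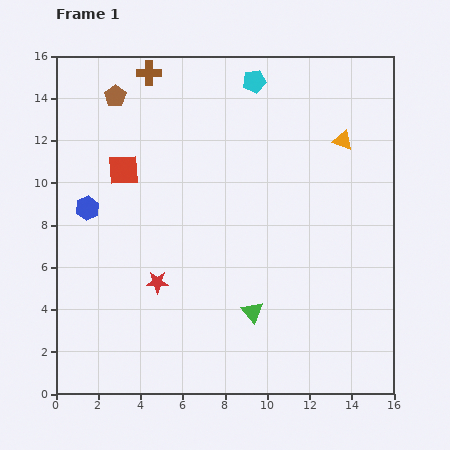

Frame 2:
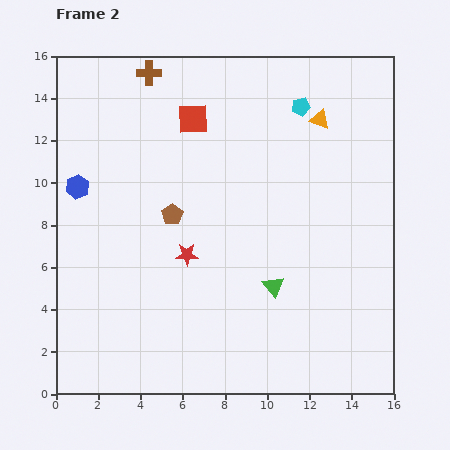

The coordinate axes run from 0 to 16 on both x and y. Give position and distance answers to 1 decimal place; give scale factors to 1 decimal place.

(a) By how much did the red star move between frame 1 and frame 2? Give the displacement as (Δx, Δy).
(1.4, 1.3)

The red star was at (4.8, 5.3) in frame 1 and (6.2, 6.6) in frame 2.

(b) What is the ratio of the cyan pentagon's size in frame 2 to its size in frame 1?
0.8×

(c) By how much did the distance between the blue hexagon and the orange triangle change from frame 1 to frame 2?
-0.6

Distance in frame 1: 12.5. Distance in frame 2: 11.9.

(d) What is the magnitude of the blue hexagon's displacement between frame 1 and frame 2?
1.1

The blue hexagon moved from (1.5, 8.8) to (1.0, 9.8), a distance of √(0.5² + 1.0²) ≈ 1.1.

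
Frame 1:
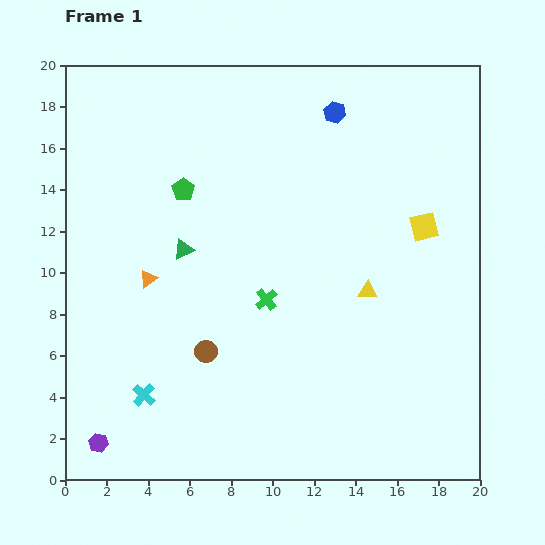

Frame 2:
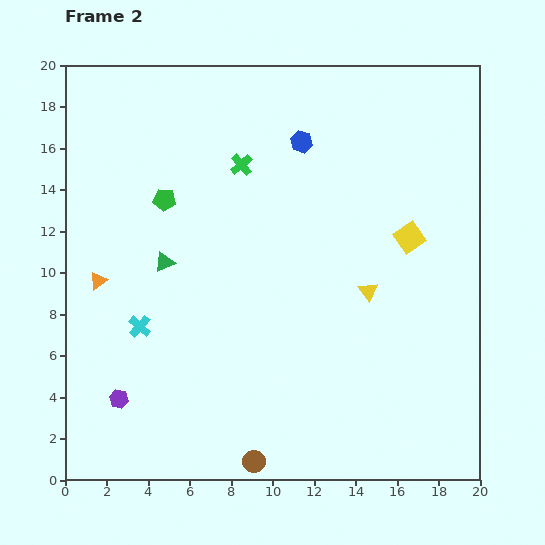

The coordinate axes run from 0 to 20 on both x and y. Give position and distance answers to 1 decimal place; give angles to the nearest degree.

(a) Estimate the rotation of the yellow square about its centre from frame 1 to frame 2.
22° counter-clockwise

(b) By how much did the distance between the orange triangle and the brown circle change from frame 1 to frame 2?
+7.0

Distance in frame 1: 4.5. Distance in frame 2: 11.5.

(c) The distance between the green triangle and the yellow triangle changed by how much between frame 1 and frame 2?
+0.8

Distance in frame 1: 9.1. Distance in frame 2: 9.9.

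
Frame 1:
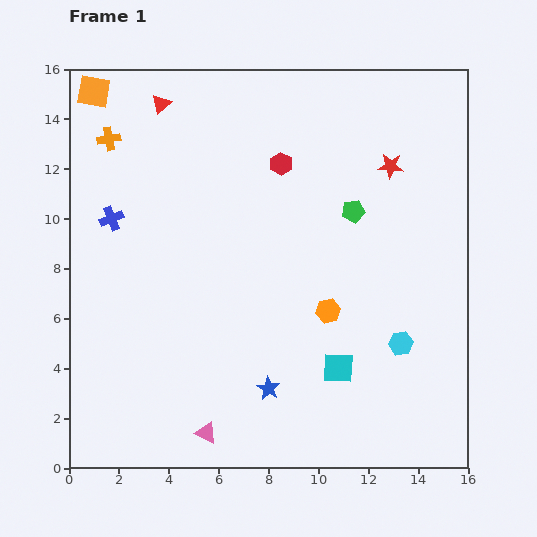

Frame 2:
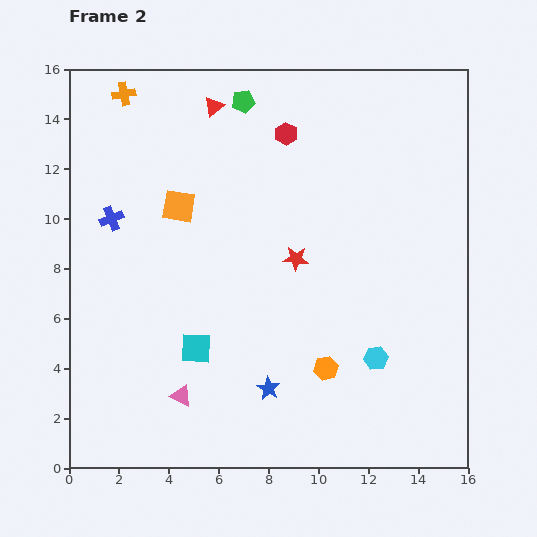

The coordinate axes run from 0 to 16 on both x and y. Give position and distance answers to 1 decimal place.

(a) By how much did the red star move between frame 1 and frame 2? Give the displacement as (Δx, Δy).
(-3.8, -3.7)

The red star was at (12.9, 12.1) in frame 1 and (9.1, 8.4) in frame 2.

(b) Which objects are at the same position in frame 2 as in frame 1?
the blue cross, the blue star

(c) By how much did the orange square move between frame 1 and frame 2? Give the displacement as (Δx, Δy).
(3.4, -4.6)

The orange square was at (1.0, 15.1) in frame 1 and (4.4, 10.5) in frame 2.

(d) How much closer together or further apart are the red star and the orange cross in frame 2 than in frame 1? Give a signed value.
-1.9

Distance in frame 1: 11.4. Distance in frame 2: 9.5.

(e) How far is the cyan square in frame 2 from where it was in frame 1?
5.8

The cyan square moved from (10.8, 4.0) to (5.1, 4.8), a distance of √(5.7² + 0.8²) ≈ 5.8.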